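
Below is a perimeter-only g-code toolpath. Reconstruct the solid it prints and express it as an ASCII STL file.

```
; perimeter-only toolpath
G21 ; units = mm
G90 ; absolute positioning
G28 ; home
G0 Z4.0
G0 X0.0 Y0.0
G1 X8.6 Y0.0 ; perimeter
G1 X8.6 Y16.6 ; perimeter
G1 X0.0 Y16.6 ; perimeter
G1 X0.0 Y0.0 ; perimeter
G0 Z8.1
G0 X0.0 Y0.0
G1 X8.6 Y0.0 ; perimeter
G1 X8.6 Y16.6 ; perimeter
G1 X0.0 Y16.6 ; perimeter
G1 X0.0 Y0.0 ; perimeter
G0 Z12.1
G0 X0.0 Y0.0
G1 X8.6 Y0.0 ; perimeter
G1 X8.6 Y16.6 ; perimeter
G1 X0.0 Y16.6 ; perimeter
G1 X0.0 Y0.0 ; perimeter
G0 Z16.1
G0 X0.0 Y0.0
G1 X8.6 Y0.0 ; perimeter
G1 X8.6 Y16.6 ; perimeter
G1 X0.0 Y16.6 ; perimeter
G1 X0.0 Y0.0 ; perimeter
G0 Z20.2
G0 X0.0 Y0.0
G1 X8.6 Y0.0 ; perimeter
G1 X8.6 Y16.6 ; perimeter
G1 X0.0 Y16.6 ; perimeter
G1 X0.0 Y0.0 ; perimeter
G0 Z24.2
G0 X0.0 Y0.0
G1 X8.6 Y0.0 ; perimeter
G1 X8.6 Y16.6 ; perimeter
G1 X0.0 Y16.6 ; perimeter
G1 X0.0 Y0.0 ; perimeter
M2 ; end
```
solid part
  facet normal 0.0000 0.0000 -1.0000
    outer loop
      vertex 8.6 16.6 0.0
      vertex 8.6 0.0 0.0
      vertex 0.0 0.0 0.0
    endloop
  endfacet
  facet normal 0.0000 0.0000 -1.0000
    outer loop
      vertex 0.0 16.6 0.0
      vertex 8.6 16.6 0.0
      vertex 0.0 0.0 0.0
    endloop
  endfacet
  facet normal 0.0000 0.0000 1.0000
    outer loop
      vertex 0.0 0.0 24.2
      vertex 8.6 0.0 24.2
      vertex 8.6 16.6 24.2
    endloop
  endfacet
  facet normal 0.0000 0.0000 1.0000
    outer loop
      vertex 0.0 0.0 24.2
      vertex 8.6 16.6 24.2
      vertex 0.0 16.6 24.2
    endloop
  endfacet
  facet normal 0.0000 -1.0000 0.0000
    outer loop
      vertex 0.0 0.0 0.0
      vertex 8.6 0.0 0.0
      vertex 8.6 0.0 24.2
    endloop
  endfacet
  facet normal 0.0000 -1.0000 0.0000
    outer loop
      vertex 0.0 0.0 0.0
      vertex 8.6 0.0 24.2
      vertex 0.0 0.0 24.2
    endloop
  endfacet
  facet normal 0.0000 1.0000 0.0000
    outer loop
      vertex 8.6 16.6 24.2
      vertex 8.6 16.6 0.0
      vertex 0.0 16.6 0.0
    endloop
  endfacet
  facet normal 0.0000 1.0000 0.0000
    outer loop
      vertex 0.0 16.6 24.2
      vertex 8.6 16.6 24.2
      vertex 0.0 16.6 0.0
    endloop
  endfacet
  facet normal -1.0000 0.0000 0.0000
    outer loop
      vertex 0.0 16.6 24.2
      vertex 0.0 16.6 0.0
      vertex 0.0 0.0 0.0
    endloop
  endfacet
  facet normal -1.0000 0.0000 0.0000
    outer loop
      vertex 0.0 0.0 24.2
      vertex 0.0 16.6 24.2
      vertex 0.0 0.0 0.0
    endloop
  endfacet
  facet normal 1.0000 0.0000 0.0000
    outer loop
      vertex 8.6 0.0 0.0
      vertex 8.6 16.6 0.0
      vertex 8.6 16.6 24.2
    endloop
  endfacet
  facet normal 1.0000 0.0000 0.0000
    outer loop
      vertex 8.6 0.0 0.0
      vertex 8.6 16.6 24.2
      vertex 8.6 0.0 24.2
    endloop
  endfacet
endsolid part

The G0 Z moves step by Δz≈4.0 mm. Every layer's G1 loop is the same polygon, so the solid is a straight extrusion of it from z=0 to z≈24.2. Closing with flat bottom and top caps and triangulating gives 12 facets — a rectangular box, roughly 8.6 × 16.6 mm footprint and 24.2 mm tall.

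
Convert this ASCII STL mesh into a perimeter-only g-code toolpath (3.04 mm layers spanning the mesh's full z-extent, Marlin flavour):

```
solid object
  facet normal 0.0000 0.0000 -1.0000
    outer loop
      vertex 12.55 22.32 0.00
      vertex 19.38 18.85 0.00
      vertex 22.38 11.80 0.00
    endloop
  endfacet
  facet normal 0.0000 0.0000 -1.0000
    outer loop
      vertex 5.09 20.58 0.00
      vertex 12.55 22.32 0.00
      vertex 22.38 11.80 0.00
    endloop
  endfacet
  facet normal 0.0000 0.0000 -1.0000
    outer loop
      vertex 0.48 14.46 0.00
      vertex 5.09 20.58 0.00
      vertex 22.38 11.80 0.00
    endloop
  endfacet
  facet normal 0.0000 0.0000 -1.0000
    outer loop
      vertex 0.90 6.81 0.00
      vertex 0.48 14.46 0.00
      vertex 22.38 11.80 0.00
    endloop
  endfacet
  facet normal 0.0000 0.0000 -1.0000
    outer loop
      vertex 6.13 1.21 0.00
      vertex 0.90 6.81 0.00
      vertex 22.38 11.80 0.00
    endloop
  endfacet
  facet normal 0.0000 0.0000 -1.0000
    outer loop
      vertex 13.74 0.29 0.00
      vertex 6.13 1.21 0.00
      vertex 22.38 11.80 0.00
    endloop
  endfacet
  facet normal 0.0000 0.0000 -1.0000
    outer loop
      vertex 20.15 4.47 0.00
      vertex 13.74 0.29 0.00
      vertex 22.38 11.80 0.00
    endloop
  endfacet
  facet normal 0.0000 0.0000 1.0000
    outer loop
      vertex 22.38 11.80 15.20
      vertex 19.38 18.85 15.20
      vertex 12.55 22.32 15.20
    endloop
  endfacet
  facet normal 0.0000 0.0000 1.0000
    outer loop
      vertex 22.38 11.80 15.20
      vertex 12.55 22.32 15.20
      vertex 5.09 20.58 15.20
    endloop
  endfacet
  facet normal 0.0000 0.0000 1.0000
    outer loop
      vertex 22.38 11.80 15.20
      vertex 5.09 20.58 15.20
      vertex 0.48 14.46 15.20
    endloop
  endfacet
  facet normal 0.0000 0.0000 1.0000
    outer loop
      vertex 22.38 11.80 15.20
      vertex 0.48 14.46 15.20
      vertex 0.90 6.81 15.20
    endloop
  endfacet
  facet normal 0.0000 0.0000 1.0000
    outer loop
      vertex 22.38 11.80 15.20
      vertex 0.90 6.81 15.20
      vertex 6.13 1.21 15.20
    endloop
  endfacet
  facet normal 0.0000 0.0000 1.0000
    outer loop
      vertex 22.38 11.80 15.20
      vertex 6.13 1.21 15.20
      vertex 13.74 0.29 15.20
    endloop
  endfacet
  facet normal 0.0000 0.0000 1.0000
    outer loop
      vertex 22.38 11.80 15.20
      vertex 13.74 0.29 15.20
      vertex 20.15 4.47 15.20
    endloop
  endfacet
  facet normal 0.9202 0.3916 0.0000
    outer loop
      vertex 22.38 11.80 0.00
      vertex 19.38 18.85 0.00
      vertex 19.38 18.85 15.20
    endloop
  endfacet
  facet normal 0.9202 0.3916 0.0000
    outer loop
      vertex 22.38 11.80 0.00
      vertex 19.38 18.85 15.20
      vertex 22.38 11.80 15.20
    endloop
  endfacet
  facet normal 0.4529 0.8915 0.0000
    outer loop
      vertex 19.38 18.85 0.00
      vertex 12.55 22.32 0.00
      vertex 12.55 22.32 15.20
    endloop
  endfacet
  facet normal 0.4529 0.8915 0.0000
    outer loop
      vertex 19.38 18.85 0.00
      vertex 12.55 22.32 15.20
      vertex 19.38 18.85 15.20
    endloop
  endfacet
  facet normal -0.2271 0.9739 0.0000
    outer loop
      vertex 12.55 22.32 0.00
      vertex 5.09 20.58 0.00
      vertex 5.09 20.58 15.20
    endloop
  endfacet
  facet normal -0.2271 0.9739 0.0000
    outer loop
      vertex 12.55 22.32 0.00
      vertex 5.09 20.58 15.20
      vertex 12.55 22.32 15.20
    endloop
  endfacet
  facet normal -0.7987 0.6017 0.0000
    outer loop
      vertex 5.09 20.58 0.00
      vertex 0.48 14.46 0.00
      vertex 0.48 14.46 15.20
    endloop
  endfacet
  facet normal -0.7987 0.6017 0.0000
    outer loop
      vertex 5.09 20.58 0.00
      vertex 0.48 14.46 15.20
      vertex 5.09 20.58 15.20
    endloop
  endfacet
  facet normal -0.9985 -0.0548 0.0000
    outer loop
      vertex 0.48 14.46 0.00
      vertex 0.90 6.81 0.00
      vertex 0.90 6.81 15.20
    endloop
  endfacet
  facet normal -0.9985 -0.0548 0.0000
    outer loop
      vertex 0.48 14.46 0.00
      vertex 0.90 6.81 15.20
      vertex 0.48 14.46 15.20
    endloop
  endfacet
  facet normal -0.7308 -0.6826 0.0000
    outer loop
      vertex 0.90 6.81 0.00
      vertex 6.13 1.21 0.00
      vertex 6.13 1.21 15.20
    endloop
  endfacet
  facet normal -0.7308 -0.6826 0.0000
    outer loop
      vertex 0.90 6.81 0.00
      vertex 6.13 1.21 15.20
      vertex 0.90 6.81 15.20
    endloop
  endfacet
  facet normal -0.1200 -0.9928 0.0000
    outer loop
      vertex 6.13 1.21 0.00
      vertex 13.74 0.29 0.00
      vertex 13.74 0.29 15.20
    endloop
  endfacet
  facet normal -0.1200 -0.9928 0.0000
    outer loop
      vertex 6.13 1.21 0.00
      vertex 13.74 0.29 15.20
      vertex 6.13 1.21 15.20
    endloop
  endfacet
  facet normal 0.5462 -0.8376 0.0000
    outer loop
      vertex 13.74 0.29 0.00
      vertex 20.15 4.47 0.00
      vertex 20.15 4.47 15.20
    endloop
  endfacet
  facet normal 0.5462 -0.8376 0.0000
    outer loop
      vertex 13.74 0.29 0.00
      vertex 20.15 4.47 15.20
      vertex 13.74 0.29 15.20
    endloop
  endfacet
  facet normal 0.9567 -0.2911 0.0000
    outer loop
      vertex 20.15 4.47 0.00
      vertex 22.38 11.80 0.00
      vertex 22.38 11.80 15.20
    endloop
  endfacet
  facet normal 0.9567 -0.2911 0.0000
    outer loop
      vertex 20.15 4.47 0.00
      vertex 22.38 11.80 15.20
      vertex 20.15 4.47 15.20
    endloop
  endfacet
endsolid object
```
; perimeter-only toolpath
G21 ; units = mm
G90 ; absolute positioning
G28 ; home
; layer 1
G0 Z3.04
G0 X22.38 Y11.80
G1 X19.38 Y18.85
G1 X12.55 Y22.32
G1 X5.09 Y20.58
G1 X0.48 Y14.46
G1 X0.90 Y6.81
G1 X6.13 Y1.21
G1 X13.74 Y0.29
G1 X20.15 Y4.47
G1 X22.38 Y11.80
; layer 2
G0 Z6.08
G0 X22.38 Y11.80
G1 X19.38 Y18.85
G1 X12.55 Y22.32
G1 X5.09 Y20.58
G1 X0.48 Y14.46
G1 X0.90 Y6.81
G1 X6.13 Y1.21
G1 X13.74 Y0.29
G1 X20.15 Y4.47
G1 X22.38 Y11.80
; layer 3
G0 Z9.12
G0 X22.38 Y11.80
G1 X19.38 Y18.85
G1 X12.55 Y22.32
G1 X5.09 Y20.58
G1 X0.48 Y14.46
G1 X0.90 Y6.81
G1 X6.13 Y1.21
G1 X13.74 Y0.29
G1 X20.15 Y4.47
G1 X22.38 Y11.80
; layer 4
G0 Z12.16
G0 X22.38 Y11.80
G1 X19.38 Y18.85
G1 X12.55 Y22.32
G1 X5.09 Y20.58
G1 X0.48 Y14.46
G1 X0.90 Y6.81
G1 X6.13 Y1.21
G1 X13.74 Y0.29
G1 X20.15 Y4.47
G1 X22.38 Y11.80
; layer 5
G0 Z15.20
G0 X22.38 Y11.80
G1 X19.38 Y18.85
G1 X12.55 Y22.32
G1 X5.09 Y20.58
G1 X0.48 Y14.46
G1 X0.90 Y6.81
G1 X6.13 Y1.21
G1 X13.74 Y0.29
G1 X20.15 Y4.47
G1 X22.38 Y11.80
M2 ; end

The solid is a regular 9-sided prism (a cylinder approximated with 9 flat sides), circumscribed radius ≈ 11.2 mm, height ≈ 15.2 mm. Slicing at Δz = 3.04 mm — 5 equal slices spanning the solid's height, so layer i sits at z = i·h/5 — gives 5 non-empty perimeters. Each is a 9-segment closed polygon; G0 lifts to the layer z and rapids to the start vertex, then G1 traces the edges.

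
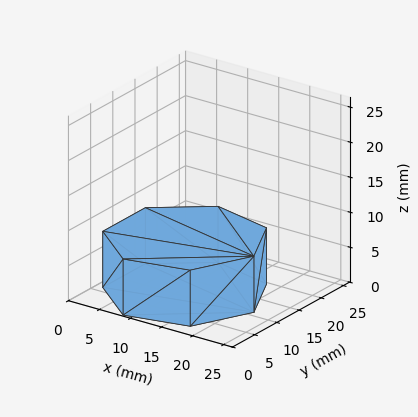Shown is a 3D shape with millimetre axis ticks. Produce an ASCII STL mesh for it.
Reading the render: the shape is a regular 7-sided prism (a cylinder approximated with 7 flat sides), circumscribed radius ≈ 11 mm, height ≈ 8 mm (dimensions read to the nearest mm from the axis ticks). For the STL, each face is triangulated and given an outward normal.

solid part
  facet normal 0.0000 0.0000 -1.0000
    outer loop
      vertex 8.6 21.7 0.0
      vertex 17.9 19.6 0.0
      vertex 22.0 11.0 0.0
    endloop
  endfacet
  facet normal 0.0000 0.0000 -1.0000
    outer loop
      vertex 1.1 15.8 0.0
      vertex 8.6 21.7 0.0
      vertex 22.0 11.0 0.0
    endloop
  endfacet
  facet normal 0.0000 0.0000 -1.0000
    outer loop
      vertex 1.1 6.2 0.0
      vertex 1.1 15.8 0.0
      vertex 22.0 11.0 0.0
    endloop
  endfacet
  facet normal 0.0000 0.0000 -1.0000
    outer loop
      vertex 8.6 0.3 0.0
      vertex 1.1 6.2 0.0
      vertex 22.0 11.0 0.0
    endloop
  endfacet
  facet normal 0.0000 0.0000 -1.0000
    outer loop
      vertex 17.9 2.4 0.0
      vertex 8.6 0.3 0.0
      vertex 22.0 11.0 0.0
    endloop
  endfacet
  facet normal 0.0000 0.0000 1.0000
    outer loop
      vertex 22.0 11.0 8.0
      vertex 17.9 19.6 8.0
      vertex 8.6 21.7 8.0
    endloop
  endfacet
  facet normal 0.0000 0.0000 1.0000
    outer loop
      vertex 22.0 11.0 8.0
      vertex 8.6 21.7 8.0
      vertex 1.1 15.8 8.0
    endloop
  endfacet
  facet normal 0.0000 0.0000 1.0000
    outer loop
      vertex 22.0 11.0 8.0
      vertex 1.1 15.8 8.0
      vertex 1.1 6.2 8.0
    endloop
  endfacet
  facet normal 0.0000 0.0000 1.0000
    outer loop
      vertex 22.0 11.0 8.0
      vertex 1.1 6.2 8.0
      vertex 8.6 0.3 8.0
    endloop
  endfacet
  facet normal 0.0000 0.0000 1.0000
    outer loop
      vertex 22.0 11.0 8.0
      vertex 8.6 0.3 8.0
      vertex 17.9 2.4 8.0
    endloop
  endfacet
  facet normal 0.9027 0.4303 0.0000
    outer loop
      vertex 22.0 11.0 0.0
      vertex 17.9 19.6 0.0
      vertex 17.9 19.6 8.0
    endloop
  endfacet
  facet normal 0.9027 0.4303 0.0000
    outer loop
      vertex 22.0 11.0 0.0
      vertex 17.9 19.6 8.0
      vertex 22.0 11.0 8.0
    endloop
  endfacet
  facet normal 0.2203 0.9754 0.0000
    outer loop
      vertex 17.9 19.6 0.0
      vertex 8.6 21.7 0.0
      vertex 8.6 21.7 8.0
    endloop
  endfacet
  facet normal 0.2203 0.9754 0.0000
    outer loop
      vertex 17.9 19.6 0.0
      vertex 8.6 21.7 8.0
      vertex 17.9 19.6 8.0
    endloop
  endfacet
  facet normal -0.6183 0.7860 0.0000
    outer loop
      vertex 8.6 21.7 0.0
      vertex 1.1 15.8 0.0
      vertex 1.1 15.8 8.0
    endloop
  endfacet
  facet normal -0.6183 0.7860 0.0000
    outer loop
      vertex 8.6 21.7 0.0
      vertex 1.1 15.8 8.0
      vertex 8.6 21.7 8.0
    endloop
  endfacet
  facet normal -1.0000 0.0000 0.0000
    outer loop
      vertex 1.1 15.8 0.0
      vertex 1.1 6.2 0.0
      vertex 1.1 6.2 8.0
    endloop
  endfacet
  facet normal -1.0000 0.0000 0.0000
    outer loop
      vertex 1.1 15.8 0.0
      vertex 1.1 6.2 8.0
      vertex 1.1 15.8 8.0
    endloop
  endfacet
  facet normal -0.6183 -0.7860 0.0000
    outer loop
      vertex 1.1 6.2 0.0
      vertex 8.6 0.3 0.0
      vertex 8.6 0.3 8.0
    endloop
  endfacet
  facet normal -0.6183 -0.7860 0.0000
    outer loop
      vertex 1.1 6.2 0.0
      vertex 8.6 0.3 8.0
      vertex 1.1 6.2 8.0
    endloop
  endfacet
  facet normal 0.2203 -0.9754 0.0000
    outer loop
      vertex 8.6 0.3 0.0
      vertex 17.9 2.4 0.0
      vertex 17.9 2.4 8.0
    endloop
  endfacet
  facet normal 0.2203 -0.9754 0.0000
    outer loop
      vertex 8.6 0.3 0.0
      vertex 17.9 2.4 8.0
      vertex 8.6 0.3 8.0
    endloop
  endfacet
  facet normal 0.9027 -0.4303 0.0000
    outer loop
      vertex 17.9 2.4 0.0
      vertex 22.0 11.0 0.0
      vertex 22.0 11.0 8.0
    endloop
  endfacet
  facet normal 0.9027 -0.4303 0.0000
    outer loop
      vertex 17.9 2.4 0.0
      vertex 22.0 11.0 8.0
      vertex 17.9 2.4 8.0
    endloop
  endfacet
endsolid part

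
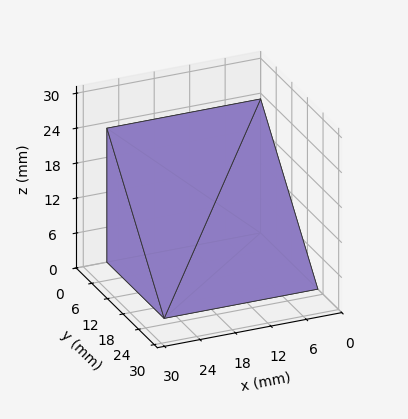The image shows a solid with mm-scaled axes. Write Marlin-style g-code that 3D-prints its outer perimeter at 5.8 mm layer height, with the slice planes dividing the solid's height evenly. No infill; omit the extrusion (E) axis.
Reading the render: the shape is a wedge (ramp): 26 × 22 mm base, rising to 23 mm along the y=0 edge and sloping linearly to z=0 at y=22 (dimensions read to the nearest mm from the axis ticks). For the g-code, the solid's height is divided into equal slices at the stated Δz and each level perimeter traced with G1 moves after a G0 lift.

; perimeter-only toolpath
G21 ; units = mm
G90 ; absolute positioning
G28 ; home
; layer 1
G0 Z5.8
G0 X0.0 Y0.0
G1 X26.0 Y0.0
G1 X26.0 Y16.5
G1 X0.0 Y16.5
G1 X0.0 Y0.0
; layer 2
G0 Z11.5
G0 X0.0 Y0.0
G1 X26.0 Y0.0
G1 X26.0 Y11.0
G1 X0.0 Y11.0
G1 X0.0 Y0.0
; layer 3
G0 Z17.2
G0 X0.0 Y0.0
G1 X26.0 Y0.0
G1 X26.0 Y5.5
G1 X0.0 Y5.5
G1 X0.0 Y0.0
M2 ; end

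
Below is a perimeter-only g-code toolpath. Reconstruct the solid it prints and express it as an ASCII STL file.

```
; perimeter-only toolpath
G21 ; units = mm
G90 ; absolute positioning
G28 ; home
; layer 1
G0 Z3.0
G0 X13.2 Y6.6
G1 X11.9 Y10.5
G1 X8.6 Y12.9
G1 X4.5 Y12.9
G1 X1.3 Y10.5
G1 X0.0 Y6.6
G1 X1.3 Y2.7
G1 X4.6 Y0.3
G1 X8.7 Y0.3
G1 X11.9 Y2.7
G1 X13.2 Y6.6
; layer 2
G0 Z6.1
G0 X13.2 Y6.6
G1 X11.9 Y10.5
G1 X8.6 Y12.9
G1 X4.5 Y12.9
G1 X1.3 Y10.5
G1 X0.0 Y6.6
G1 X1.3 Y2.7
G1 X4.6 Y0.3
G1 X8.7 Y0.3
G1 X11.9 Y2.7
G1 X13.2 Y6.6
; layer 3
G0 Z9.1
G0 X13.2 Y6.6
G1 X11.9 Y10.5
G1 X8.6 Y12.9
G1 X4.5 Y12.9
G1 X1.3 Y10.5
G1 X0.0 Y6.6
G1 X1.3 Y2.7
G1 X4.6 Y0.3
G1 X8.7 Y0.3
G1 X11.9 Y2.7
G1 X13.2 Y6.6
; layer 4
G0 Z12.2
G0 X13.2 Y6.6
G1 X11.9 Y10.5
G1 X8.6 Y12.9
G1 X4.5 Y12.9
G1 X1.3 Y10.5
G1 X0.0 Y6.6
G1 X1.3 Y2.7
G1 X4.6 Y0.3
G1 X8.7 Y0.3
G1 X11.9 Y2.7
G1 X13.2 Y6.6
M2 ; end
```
solid part
  facet normal 0.0000 0.0000 -1.0000
    outer loop
      vertex 8.6 12.9 0.0
      vertex 11.9 10.5 0.0
      vertex 13.2 6.6 0.0
    endloop
  endfacet
  facet normal 0.0000 0.0000 -1.0000
    outer loop
      vertex 4.5 12.9 0.0
      vertex 8.6 12.9 0.0
      vertex 13.2 6.6 0.0
    endloop
  endfacet
  facet normal 0.0000 0.0000 -1.0000
    outer loop
      vertex 1.3 10.5 0.0
      vertex 4.5 12.9 0.0
      vertex 13.2 6.6 0.0
    endloop
  endfacet
  facet normal 0.0000 0.0000 -1.0000
    outer loop
      vertex 0.0 6.6 0.0
      vertex 1.3 10.5 0.0
      vertex 13.2 6.6 0.0
    endloop
  endfacet
  facet normal 0.0000 0.0000 -1.0000
    outer loop
      vertex 1.3 2.7 0.0
      vertex 0.0 6.6 0.0
      vertex 13.2 6.6 0.0
    endloop
  endfacet
  facet normal 0.0000 0.0000 -1.0000
    outer loop
      vertex 4.6 0.3 0.0
      vertex 1.3 2.7 0.0
      vertex 13.2 6.6 0.0
    endloop
  endfacet
  facet normal 0.0000 0.0000 -1.0000
    outer loop
      vertex 8.7 0.3 0.0
      vertex 4.6 0.3 0.0
      vertex 13.2 6.6 0.0
    endloop
  endfacet
  facet normal 0.0000 0.0000 -1.0000
    outer loop
      vertex 11.9 2.7 0.0
      vertex 8.7 0.3 0.0
      vertex 13.2 6.6 0.0
    endloop
  endfacet
  facet normal 0.0000 0.0000 1.0000
    outer loop
      vertex 13.2 6.6 12.2
      vertex 11.9 10.5 12.2
      vertex 8.6 12.9 12.2
    endloop
  endfacet
  facet normal 0.0000 0.0000 1.0000
    outer loop
      vertex 13.2 6.6 12.2
      vertex 8.6 12.9 12.2
      vertex 4.5 12.9 12.2
    endloop
  endfacet
  facet normal 0.0000 0.0000 1.0000
    outer loop
      vertex 13.2 6.6 12.2
      vertex 4.5 12.9 12.2
      vertex 1.3 10.5 12.2
    endloop
  endfacet
  facet normal 0.0000 0.0000 1.0000
    outer loop
      vertex 13.2 6.6 12.2
      vertex 1.3 10.5 12.2
      vertex 0.0 6.6 12.2
    endloop
  endfacet
  facet normal 0.0000 0.0000 1.0000
    outer loop
      vertex 13.2 6.6 12.2
      vertex 0.0 6.6 12.2
      vertex 1.3 2.7 12.2
    endloop
  endfacet
  facet normal 0.0000 0.0000 1.0000
    outer loop
      vertex 13.2 6.6 12.2
      vertex 1.3 2.7 12.2
      vertex 4.6 0.3 12.2
    endloop
  endfacet
  facet normal 0.0000 0.0000 1.0000
    outer loop
      vertex 13.2 6.6 12.2
      vertex 4.6 0.3 12.2
      vertex 8.7 0.3 12.2
    endloop
  endfacet
  facet normal 0.0000 0.0000 1.0000
    outer loop
      vertex 13.2 6.6 12.2
      vertex 8.7 0.3 12.2
      vertex 11.9 2.7 12.2
    endloop
  endfacet
  facet normal 0.9487 0.3162 0.0000
    outer loop
      vertex 13.2 6.6 0.0
      vertex 11.9 10.5 0.0
      vertex 11.9 10.5 12.2
    endloop
  endfacet
  facet normal 0.9487 0.3162 0.0000
    outer loop
      vertex 13.2 6.6 0.0
      vertex 11.9 10.5 12.2
      vertex 13.2 6.6 12.2
    endloop
  endfacet
  facet normal 0.5882 0.8087 0.0000
    outer loop
      vertex 11.9 10.5 0.0
      vertex 8.6 12.9 0.0
      vertex 8.6 12.9 12.2
    endloop
  endfacet
  facet normal 0.5882 0.8087 0.0000
    outer loop
      vertex 11.9 10.5 0.0
      vertex 8.6 12.9 12.2
      vertex 11.9 10.5 12.2
    endloop
  endfacet
  facet normal 0.0000 1.0000 0.0000
    outer loop
      vertex 8.6 12.9 0.0
      vertex 4.5 12.9 0.0
      vertex 4.5 12.9 12.2
    endloop
  endfacet
  facet normal 0.0000 1.0000 0.0000
    outer loop
      vertex 8.6 12.9 0.0
      vertex 4.5 12.9 12.2
      vertex 8.6 12.9 12.2
    endloop
  endfacet
  facet normal -0.6000 0.8000 0.0000
    outer loop
      vertex 4.5 12.9 0.0
      vertex 1.3 10.5 0.0
      vertex 1.3 10.5 12.2
    endloop
  endfacet
  facet normal -0.6000 0.8000 0.0000
    outer loop
      vertex 4.5 12.9 0.0
      vertex 1.3 10.5 12.2
      vertex 4.5 12.9 12.2
    endloop
  endfacet
  facet normal -0.9487 0.3162 0.0000
    outer loop
      vertex 1.3 10.5 0.0
      vertex 0.0 6.6 0.0
      vertex 0.0 6.6 12.2
    endloop
  endfacet
  facet normal -0.9487 0.3162 0.0000
    outer loop
      vertex 1.3 10.5 0.0
      vertex 0.0 6.6 12.2
      vertex 1.3 10.5 12.2
    endloop
  endfacet
  facet normal -0.9487 -0.3162 0.0000
    outer loop
      vertex 0.0 6.6 0.0
      vertex 1.3 2.7 0.0
      vertex 1.3 2.7 12.2
    endloop
  endfacet
  facet normal -0.9487 -0.3162 0.0000
    outer loop
      vertex 0.0 6.6 0.0
      vertex 1.3 2.7 12.2
      vertex 0.0 6.6 12.2
    endloop
  endfacet
  facet normal -0.5882 -0.8087 0.0000
    outer loop
      vertex 1.3 2.7 0.0
      vertex 4.6 0.3 0.0
      vertex 4.6 0.3 12.2
    endloop
  endfacet
  facet normal -0.5882 -0.8087 0.0000
    outer loop
      vertex 1.3 2.7 0.0
      vertex 4.6 0.3 12.2
      vertex 1.3 2.7 12.2
    endloop
  endfacet
  facet normal 0.0000 -1.0000 0.0000
    outer loop
      vertex 4.6 0.3 0.0
      vertex 8.7 0.3 0.0
      vertex 8.7 0.3 12.2
    endloop
  endfacet
  facet normal 0.0000 -1.0000 0.0000
    outer loop
      vertex 4.6 0.3 0.0
      vertex 8.7 0.3 12.2
      vertex 4.6 0.3 12.2
    endloop
  endfacet
  facet normal 0.6000 -0.8000 0.0000
    outer loop
      vertex 8.7 0.3 0.0
      vertex 11.9 2.7 0.0
      vertex 11.9 2.7 12.2
    endloop
  endfacet
  facet normal 0.6000 -0.8000 0.0000
    outer loop
      vertex 8.7 0.3 0.0
      vertex 11.9 2.7 12.2
      vertex 8.7 0.3 12.2
    endloop
  endfacet
  facet normal 0.9487 -0.3162 0.0000
    outer loop
      vertex 11.9 2.7 0.0
      vertex 13.2 6.6 0.0
      vertex 13.2 6.6 12.2
    endloop
  endfacet
  facet normal 0.9487 -0.3162 0.0000
    outer loop
      vertex 11.9 2.7 0.0
      vertex 13.2 6.6 12.2
      vertex 11.9 2.7 12.2
    endloop
  endfacet
endsolid part

The G0 Z moves step by Δz≈3.0 mm. Every layer's G1 loop is the same polygon, so the solid is a straight extrusion of it from z=0 to z≈12.2. Closing with flat bottom and top caps and triangulating gives 36 facets — a regular 10-sided prism (a cylinder approximated with 10 flat sides), circumscribed radius ≈ 6.6 mm, height ≈ 12.2 mm.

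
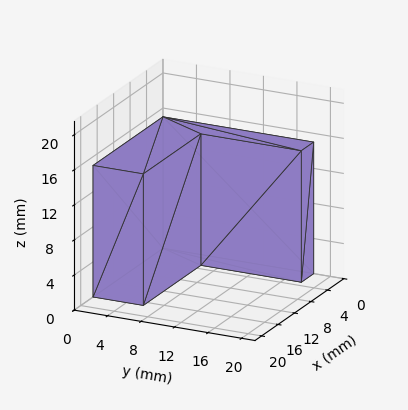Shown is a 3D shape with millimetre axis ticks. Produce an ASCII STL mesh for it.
Reading the render: the shape is an L-shaped prism: outer 17 × 18 mm, arm thicknesses ≈ 6 mm (horizontal) and 3 mm (vertical), extruded 15 mm in z (dimensions read to the nearest mm from the axis ticks). For the STL, each face is triangulated and given an outward normal.

solid part
  facet normal 0.0000 0.0000 -1.0000
    outer loop
      vertex 17.0 6.0 0.0
      vertex 17.0 0.0 0.0
      vertex 0.0 0.0 0.0
    endloop
  endfacet
  facet normal 0.0000 0.0000 -1.0000
    outer loop
      vertex 3.0 6.0 0.0
      vertex 17.0 6.0 0.0
      vertex 0.0 0.0 0.0
    endloop
  endfacet
  facet normal 0.0000 0.0000 -1.0000
    outer loop
      vertex 3.0 18.0 0.0
      vertex 3.0 6.0 0.0
      vertex 0.0 0.0 0.0
    endloop
  endfacet
  facet normal 0.0000 0.0000 -1.0000
    outer loop
      vertex 0.0 18.0 0.0
      vertex 3.0 18.0 0.0
      vertex 0.0 0.0 0.0
    endloop
  endfacet
  facet normal 0.0000 0.0000 1.0000
    outer loop
      vertex 0.0 0.0 15.0
      vertex 17.0 0.0 15.0
      vertex 17.0 6.0 15.0
    endloop
  endfacet
  facet normal 0.0000 0.0000 1.0000
    outer loop
      vertex 0.0 0.0 15.0
      vertex 17.0 6.0 15.0
      vertex 3.0 6.0 15.0
    endloop
  endfacet
  facet normal 0.0000 0.0000 1.0000
    outer loop
      vertex 0.0 0.0 15.0
      vertex 3.0 6.0 15.0
      vertex 3.0 18.0 15.0
    endloop
  endfacet
  facet normal 0.0000 0.0000 1.0000
    outer loop
      vertex 0.0 0.0 15.0
      vertex 3.0 18.0 15.0
      vertex 0.0 18.0 15.0
    endloop
  endfacet
  facet normal 0.0000 -1.0000 0.0000
    outer loop
      vertex 0.0 0.0 0.0
      vertex 17.0 0.0 0.0
      vertex 17.0 0.0 15.0
    endloop
  endfacet
  facet normal 0.0000 -1.0000 0.0000
    outer loop
      vertex 0.0 0.0 0.0
      vertex 17.0 0.0 15.0
      vertex 0.0 0.0 15.0
    endloop
  endfacet
  facet normal 1.0000 0.0000 0.0000
    outer loop
      vertex 17.0 0.0 0.0
      vertex 17.0 6.0 0.0
      vertex 17.0 6.0 15.0
    endloop
  endfacet
  facet normal 1.0000 0.0000 0.0000
    outer loop
      vertex 17.0 0.0 0.0
      vertex 17.0 6.0 15.0
      vertex 17.0 0.0 15.0
    endloop
  endfacet
  facet normal 0.0000 1.0000 0.0000
    outer loop
      vertex 17.0 6.0 0.0
      vertex 3.0 6.0 0.0
      vertex 3.0 6.0 15.0
    endloop
  endfacet
  facet normal 0.0000 1.0000 0.0000
    outer loop
      vertex 17.0 6.0 0.0
      vertex 3.0 6.0 15.0
      vertex 17.0 6.0 15.0
    endloop
  endfacet
  facet normal 1.0000 0.0000 0.0000
    outer loop
      vertex 3.0 6.0 0.0
      vertex 3.0 18.0 0.0
      vertex 3.0 18.0 15.0
    endloop
  endfacet
  facet normal 1.0000 0.0000 0.0000
    outer loop
      vertex 3.0 6.0 0.0
      vertex 3.0 18.0 15.0
      vertex 3.0 6.0 15.0
    endloop
  endfacet
  facet normal 0.0000 1.0000 0.0000
    outer loop
      vertex 3.0 18.0 0.0
      vertex 0.0 18.0 0.0
      vertex 0.0 18.0 15.0
    endloop
  endfacet
  facet normal 0.0000 1.0000 0.0000
    outer loop
      vertex 3.0 18.0 0.0
      vertex 0.0 18.0 15.0
      vertex 3.0 18.0 15.0
    endloop
  endfacet
  facet normal -1.0000 0.0000 0.0000
    outer loop
      vertex 0.0 18.0 0.0
      vertex 0.0 0.0 0.0
      vertex 0.0 0.0 15.0
    endloop
  endfacet
  facet normal -1.0000 0.0000 0.0000
    outer loop
      vertex 0.0 18.0 0.0
      vertex 0.0 0.0 15.0
      vertex 0.0 18.0 15.0
    endloop
  endfacet
endsolid part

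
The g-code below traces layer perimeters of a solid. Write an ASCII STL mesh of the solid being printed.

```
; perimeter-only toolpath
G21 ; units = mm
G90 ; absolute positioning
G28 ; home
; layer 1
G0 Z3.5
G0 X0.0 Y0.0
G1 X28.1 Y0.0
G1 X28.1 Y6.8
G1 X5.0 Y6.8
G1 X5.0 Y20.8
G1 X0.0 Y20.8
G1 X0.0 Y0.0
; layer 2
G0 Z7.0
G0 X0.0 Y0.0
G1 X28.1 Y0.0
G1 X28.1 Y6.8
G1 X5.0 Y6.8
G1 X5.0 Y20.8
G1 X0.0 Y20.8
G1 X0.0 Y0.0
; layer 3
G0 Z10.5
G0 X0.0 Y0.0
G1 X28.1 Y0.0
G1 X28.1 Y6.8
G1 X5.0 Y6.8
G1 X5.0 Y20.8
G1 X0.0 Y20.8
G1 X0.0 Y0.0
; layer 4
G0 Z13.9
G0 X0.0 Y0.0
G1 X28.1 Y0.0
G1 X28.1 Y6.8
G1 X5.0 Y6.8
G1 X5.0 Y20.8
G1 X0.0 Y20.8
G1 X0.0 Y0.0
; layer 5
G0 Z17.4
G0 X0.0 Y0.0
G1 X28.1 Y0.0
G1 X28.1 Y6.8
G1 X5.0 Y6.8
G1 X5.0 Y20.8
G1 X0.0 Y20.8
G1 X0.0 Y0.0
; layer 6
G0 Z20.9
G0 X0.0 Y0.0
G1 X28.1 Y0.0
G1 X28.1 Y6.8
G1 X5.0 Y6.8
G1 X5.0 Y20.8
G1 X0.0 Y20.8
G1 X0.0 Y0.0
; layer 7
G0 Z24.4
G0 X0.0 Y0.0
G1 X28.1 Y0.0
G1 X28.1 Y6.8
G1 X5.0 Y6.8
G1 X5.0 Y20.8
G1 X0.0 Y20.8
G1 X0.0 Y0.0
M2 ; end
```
solid part
  facet normal 0.0000 0.0000 -1.0000
    outer loop
      vertex 28.1 6.8 0.0
      vertex 28.1 0.0 0.0
      vertex 0.0 0.0 0.0
    endloop
  endfacet
  facet normal 0.0000 0.0000 -1.0000
    outer loop
      vertex 5.0 6.8 0.0
      vertex 28.1 6.8 0.0
      vertex 0.0 0.0 0.0
    endloop
  endfacet
  facet normal 0.0000 0.0000 -1.0000
    outer loop
      vertex 5.0 20.8 0.0
      vertex 5.0 6.8 0.0
      vertex 0.0 0.0 0.0
    endloop
  endfacet
  facet normal 0.0000 0.0000 -1.0000
    outer loop
      vertex 0.0 20.8 0.0
      vertex 5.0 20.8 0.0
      vertex 0.0 0.0 0.0
    endloop
  endfacet
  facet normal 0.0000 0.0000 1.0000
    outer loop
      vertex 0.0 0.0 24.4
      vertex 28.1 0.0 24.4
      vertex 28.1 6.8 24.4
    endloop
  endfacet
  facet normal 0.0000 0.0000 1.0000
    outer loop
      vertex 0.0 0.0 24.4
      vertex 28.1 6.8 24.4
      vertex 5.0 6.8 24.4
    endloop
  endfacet
  facet normal 0.0000 0.0000 1.0000
    outer loop
      vertex 0.0 0.0 24.4
      vertex 5.0 6.8 24.4
      vertex 5.0 20.8 24.4
    endloop
  endfacet
  facet normal 0.0000 0.0000 1.0000
    outer loop
      vertex 0.0 0.0 24.4
      vertex 5.0 20.8 24.4
      vertex 0.0 20.8 24.4
    endloop
  endfacet
  facet normal 0.0000 -1.0000 0.0000
    outer loop
      vertex 0.0 0.0 0.0
      vertex 28.1 0.0 0.0
      vertex 28.1 0.0 24.4
    endloop
  endfacet
  facet normal 0.0000 -1.0000 0.0000
    outer loop
      vertex 0.0 0.0 0.0
      vertex 28.1 0.0 24.4
      vertex 0.0 0.0 24.4
    endloop
  endfacet
  facet normal 1.0000 0.0000 0.0000
    outer loop
      vertex 28.1 0.0 0.0
      vertex 28.1 6.8 0.0
      vertex 28.1 6.8 24.4
    endloop
  endfacet
  facet normal 1.0000 0.0000 0.0000
    outer loop
      vertex 28.1 0.0 0.0
      vertex 28.1 6.8 24.4
      vertex 28.1 0.0 24.4
    endloop
  endfacet
  facet normal 0.0000 1.0000 0.0000
    outer loop
      vertex 28.1 6.8 0.0
      vertex 5.0 6.8 0.0
      vertex 5.0 6.8 24.4
    endloop
  endfacet
  facet normal 0.0000 1.0000 0.0000
    outer loop
      vertex 28.1 6.8 0.0
      vertex 5.0 6.8 24.4
      vertex 28.1 6.8 24.4
    endloop
  endfacet
  facet normal 1.0000 0.0000 0.0000
    outer loop
      vertex 5.0 6.8 0.0
      vertex 5.0 20.8 0.0
      vertex 5.0 20.8 24.4
    endloop
  endfacet
  facet normal 1.0000 0.0000 0.0000
    outer loop
      vertex 5.0 6.8 0.0
      vertex 5.0 20.8 24.4
      vertex 5.0 6.8 24.4
    endloop
  endfacet
  facet normal 0.0000 1.0000 0.0000
    outer loop
      vertex 5.0 20.8 0.0
      vertex 0.0 20.8 0.0
      vertex 0.0 20.8 24.4
    endloop
  endfacet
  facet normal 0.0000 1.0000 0.0000
    outer loop
      vertex 5.0 20.8 0.0
      vertex 0.0 20.8 24.4
      vertex 5.0 20.8 24.4
    endloop
  endfacet
  facet normal -1.0000 0.0000 0.0000
    outer loop
      vertex 0.0 20.8 0.0
      vertex 0.0 0.0 0.0
      vertex 0.0 0.0 24.4
    endloop
  endfacet
  facet normal -1.0000 0.0000 0.0000
    outer loop
      vertex 0.0 20.8 0.0
      vertex 0.0 0.0 24.4
      vertex 0.0 20.8 24.4
    endloop
  endfacet
endsolid part

The G0 Z moves step by Δz≈3.5 mm. Every layer's G1 loop is the same polygon, so the solid is a straight extrusion of it from z=0 to z≈24.4. Closing with flat bottom and top caps and triangulating gives 20 facets — an L-shaped prism: outer 28.1 × 20.8 mm, arm thicknesses ≈ 6.8 mm (horizontal) and 5 mm (vertical), extruded 24.4 mm in z.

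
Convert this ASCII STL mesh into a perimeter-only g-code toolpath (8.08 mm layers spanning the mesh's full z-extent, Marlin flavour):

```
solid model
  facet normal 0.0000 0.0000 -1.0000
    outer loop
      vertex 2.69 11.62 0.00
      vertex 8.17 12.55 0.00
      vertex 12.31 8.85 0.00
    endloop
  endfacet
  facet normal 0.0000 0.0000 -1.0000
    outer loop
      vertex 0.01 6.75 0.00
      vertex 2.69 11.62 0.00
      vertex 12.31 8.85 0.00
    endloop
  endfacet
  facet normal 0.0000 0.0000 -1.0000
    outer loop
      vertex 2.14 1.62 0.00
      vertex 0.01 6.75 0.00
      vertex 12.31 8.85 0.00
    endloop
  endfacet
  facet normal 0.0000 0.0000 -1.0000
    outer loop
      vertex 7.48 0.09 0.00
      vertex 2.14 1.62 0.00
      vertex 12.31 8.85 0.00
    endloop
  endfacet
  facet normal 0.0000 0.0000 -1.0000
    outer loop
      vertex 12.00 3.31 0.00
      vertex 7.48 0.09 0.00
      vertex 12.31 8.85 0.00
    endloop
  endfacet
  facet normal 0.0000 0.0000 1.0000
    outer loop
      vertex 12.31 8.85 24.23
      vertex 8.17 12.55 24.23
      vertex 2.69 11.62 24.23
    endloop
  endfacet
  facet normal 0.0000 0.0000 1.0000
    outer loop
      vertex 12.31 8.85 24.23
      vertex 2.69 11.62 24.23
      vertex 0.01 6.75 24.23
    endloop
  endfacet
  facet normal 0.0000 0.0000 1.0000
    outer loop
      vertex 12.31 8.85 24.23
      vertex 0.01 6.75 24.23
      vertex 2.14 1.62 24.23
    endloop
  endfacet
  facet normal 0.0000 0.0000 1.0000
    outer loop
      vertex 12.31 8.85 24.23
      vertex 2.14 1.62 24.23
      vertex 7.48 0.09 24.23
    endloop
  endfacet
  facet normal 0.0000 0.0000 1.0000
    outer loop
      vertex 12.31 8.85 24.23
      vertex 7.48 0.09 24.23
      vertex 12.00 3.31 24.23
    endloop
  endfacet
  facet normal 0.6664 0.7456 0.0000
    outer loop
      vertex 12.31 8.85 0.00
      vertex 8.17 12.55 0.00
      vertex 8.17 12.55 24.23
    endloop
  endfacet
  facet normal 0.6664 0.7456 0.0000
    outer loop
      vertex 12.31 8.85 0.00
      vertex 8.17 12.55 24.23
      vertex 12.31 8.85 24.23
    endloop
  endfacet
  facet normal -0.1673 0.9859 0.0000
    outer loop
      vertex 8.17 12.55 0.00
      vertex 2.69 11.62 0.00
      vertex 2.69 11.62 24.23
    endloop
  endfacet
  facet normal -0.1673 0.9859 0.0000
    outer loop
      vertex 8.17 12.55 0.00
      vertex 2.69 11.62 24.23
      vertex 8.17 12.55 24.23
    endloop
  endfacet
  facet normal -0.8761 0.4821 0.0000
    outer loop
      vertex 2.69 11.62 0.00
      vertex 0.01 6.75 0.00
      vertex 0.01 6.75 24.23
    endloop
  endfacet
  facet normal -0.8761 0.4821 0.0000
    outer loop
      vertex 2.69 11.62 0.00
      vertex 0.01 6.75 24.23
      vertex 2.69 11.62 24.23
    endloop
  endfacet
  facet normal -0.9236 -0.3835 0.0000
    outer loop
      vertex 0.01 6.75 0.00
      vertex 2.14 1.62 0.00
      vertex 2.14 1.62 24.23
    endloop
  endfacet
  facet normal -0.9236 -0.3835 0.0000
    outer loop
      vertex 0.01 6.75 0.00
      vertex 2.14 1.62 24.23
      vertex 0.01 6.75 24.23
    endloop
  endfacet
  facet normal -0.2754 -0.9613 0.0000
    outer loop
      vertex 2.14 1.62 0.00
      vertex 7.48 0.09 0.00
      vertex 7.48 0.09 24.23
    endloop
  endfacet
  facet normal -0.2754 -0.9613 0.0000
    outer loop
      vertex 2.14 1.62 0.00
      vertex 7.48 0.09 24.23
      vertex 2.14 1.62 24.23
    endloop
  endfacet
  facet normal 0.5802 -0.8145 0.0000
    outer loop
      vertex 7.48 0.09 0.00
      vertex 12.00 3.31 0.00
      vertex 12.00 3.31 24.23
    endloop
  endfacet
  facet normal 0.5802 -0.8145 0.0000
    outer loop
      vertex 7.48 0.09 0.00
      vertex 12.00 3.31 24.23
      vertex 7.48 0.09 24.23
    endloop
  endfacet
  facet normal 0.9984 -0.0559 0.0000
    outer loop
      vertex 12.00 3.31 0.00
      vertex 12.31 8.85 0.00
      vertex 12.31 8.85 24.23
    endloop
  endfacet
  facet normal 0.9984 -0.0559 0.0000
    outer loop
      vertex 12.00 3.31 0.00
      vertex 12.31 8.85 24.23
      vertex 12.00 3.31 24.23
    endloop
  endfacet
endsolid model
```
; perimeter-only toolpath
G21 ; units = mm
G90 ; absolute positioning
G28 ; home
; layer 1
G0 Z8.08
G0 X12.31 Y8.85
G1 X8.17 Y12.55
G1 X2.69 Y11.62
G1 X0.01 Y6.75
G1 X2.14 Y1.62
G1 X7.48 Y0.09
G1 X12.00 Y3.31
G1 X12.31 Y8.85
; layer 2
G0 Z16.15
G0 X12.31 Y8.85
G1 X8.17 Y12.55
G1 X2.69 Y11.62
G1 X0.01 Y6.75
G1 X2.14 Y1.62
G1 X7.48 Y0.09
G1 X12.00 Y3.31
G1 X12.31 Y8.85
; layer 3
G0 Z24.23
G0 X12.31 Y8.85
G1 X8.17 Y12.55
G1 X2.69 Y11.62
G1 X0.01 Y6.75
G1 X2.14 Y1.62
G1 X7.48 Y0.09
G1 X12.00 Y3.31
G1 X12.31 Y8.85
M2 ; end

The solid is a regular 7-sided prism (a cylinder approximated with 7 flat sides), circumscribed radius ≈ 6.4 mm, height ≈ 24.2 mm. Slicing at Δz = 8.08 mm — 3 equal slices spanning the solid's height, so layer i sits at z = i·h/3 — gives 3 non-empty perimeters. Each is a 7-segment closed polygon; G0 lifts to the layer z and rapids to the start vertex, then G1 traces the edges.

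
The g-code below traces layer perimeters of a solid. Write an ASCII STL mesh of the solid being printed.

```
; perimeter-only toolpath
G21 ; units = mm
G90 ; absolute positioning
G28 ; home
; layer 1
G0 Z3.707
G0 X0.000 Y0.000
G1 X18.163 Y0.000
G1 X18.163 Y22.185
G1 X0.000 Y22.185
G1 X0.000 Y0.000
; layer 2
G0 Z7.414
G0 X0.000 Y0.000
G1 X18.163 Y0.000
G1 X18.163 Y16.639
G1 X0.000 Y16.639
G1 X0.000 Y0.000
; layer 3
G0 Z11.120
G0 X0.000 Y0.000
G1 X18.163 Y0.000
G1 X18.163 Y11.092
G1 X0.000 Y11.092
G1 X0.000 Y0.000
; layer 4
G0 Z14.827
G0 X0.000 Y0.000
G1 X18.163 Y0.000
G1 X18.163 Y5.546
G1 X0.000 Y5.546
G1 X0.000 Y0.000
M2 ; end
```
solid part
  facet normal 0.0000 0.0000 -1.0000
    outer loop
      vertex 18.163 27.731 0.000
      vertex 18.163 0.000 0.000
      vertex 0.000 0.000 0.000
    endloop
  endfacet
  facet normal 0.0000 0.0000 -1.0000
    outer loop
      vertex 0.000 27.731 0.000
      vertex 18.163 27.731 0.000
      vertex 0.000 0.000 0.000
    endloop
  endfacet
  facet normal 0.0000 -1.0000 0.0000
    outer loop
      vertex 0.000 0.000 0.000
      vertex 18.163 0.000 0.000
      vertex 18.163 0.000 18.534
    endloop
  endfacet
  facet normal 0.0000 -1.0000 0.0000
    outer loop
      vertex 0.000 0.000 0.000
      vertex 18.163 0.000 18.534
      vertex 0.000 0.000 18.534
    endloop
  endfacet
  facet normal 0.0000 0.5557 0.8314
    outer loop
      vertex 0.000 0.000 18.534
      vertex 18.163 0.000 18.534
      vertex 18.163 27.731 0.000
    endloop
  endfacet
  facet normal 0.0000 0.5557 0.8314
    outer loop
      vertex 0.000 0.000 18.534
      vertex 18.163 27.731 0.000
      vertex 0.000 27.731 0.000
    endloop
  endfacet
  facet normal -1.0000 0.0000 0.0000
    outer loop
      vertex 0.000 0.000 18.534
      vertex 0.000 27.731 0.000
      vertex 0.000 0.000 0.000
    endloop
  endfacet
  facet normal 1.0000 0.0000 0.0000
    outer loop
      vertex 18.163 0.000 0.000
      vertex 18.163 27.731 0.000
      vertex 18.163 0.000 18.534
    endloop
  endfacet
endsolid part

The G0 Z moves step by Δz≈3.707 mm. The G1 loops shrink linearly with z, so the solid tapers from its base footprint up to z≈18.5. Closing with a flat bottom cap and the tapered top and triangulating gives 8 facets — a wedge (ramp): 18.2 × 27.7 mm base, rising to 18.5 mm along the y=0 edge and sloping linearly to z=0 at y=27.7.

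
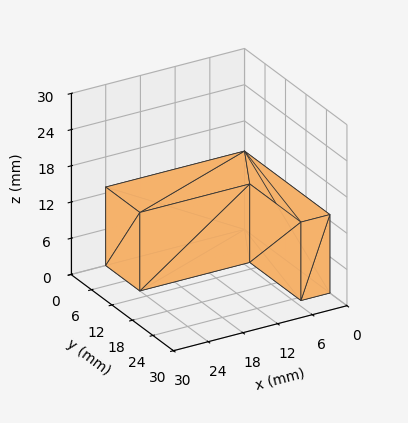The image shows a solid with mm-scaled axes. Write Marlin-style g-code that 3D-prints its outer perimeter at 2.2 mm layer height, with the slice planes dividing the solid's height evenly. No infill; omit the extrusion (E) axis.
Reading the render: the shape is an L-shaped prism: outer 24 × 25 mm, arm thicknesses ≈ 10 mm (horizontal) and 5 mm (vertical), extruded 13 mm in z (dimensions read to the nearest mm from the axis ticks). For the g-code, the solid's height is divided into equal slices at the stated Δz and each level perimeter traced with G1 moves after a G0 lift.

; perimeter-only toolpath
G21 ; units = mm
G90 ; absolute positioning
G28 ; home
; layer 1
G0 Z2.2
G0 X0.0 Y0.0
G1 X24.0 Y0.0
G1 X24.0 Y10.0
G1 X5.0 Y10.0
G1 X5.0 Y25.0
G1 X0.0 Y25.0
G1 X0.0 Y0.0
; layer 2
G0 Z4.3
G0 X0.0 Y0.0
G1 X24.0 Y0.0
G1 X24.0 Y10.0
G1 X5.0 Y10.0
G1 X5.0 Y25.0
G1 X0.0 Y25.0
G1 X0.0 Y0.0
; layer 3
G0 Z6.5
G0 X0.0 Y0.0
G1 X24.0 Y0.0
G1 X24.0 Y10.0
G1 X5.0 Y10.0
G1 X5.0 Y25.0
G1 X0.0 Y25.0
G1 X0.0 Y0.0
; layer 4
G0 Z8.7
G0 X0.0 Y0.0
G1 X24.0 Y0.0
G1 X24.0 Y10.0
G1 X5.0 Y10.0
G1 X5.0 Y25.0
G1 X0.0 Y25.0
G1 X0.0 Y0.0
; layer 5
G0 Z10.8
G0 X0.0 Y0.0
G1 X24.0 Y0.0
G1 X24.0 Y10.0
G1 X5.0 Y10.0
G1 X5.0 Y25.0
G1 X0.0 Y25.0
G1 X0.0 Y0.0
; layer 6
G0 Z13.0
G0 X0.0 Y0.0
G1 X24.0 Y0.0
G1 X24.0 Y10.0
G1 X5.0 Y10.0
G1 X5.0 Y25.0
G1 X0.0 Y25.0
G1 X0.0 Y0.0
M2 ; end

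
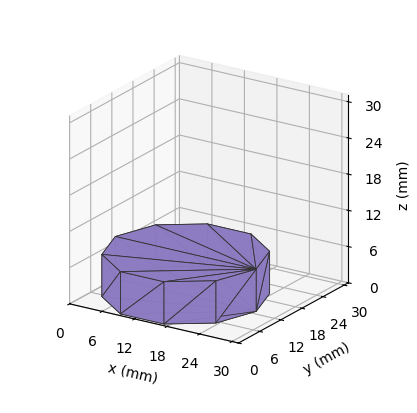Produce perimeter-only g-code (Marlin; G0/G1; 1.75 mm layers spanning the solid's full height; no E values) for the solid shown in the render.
Reading the render: the shape is a regular 10-sided prism (a cylinder approximated with 10 flat sides), circumscribed radius ≈ 13 mm, height ≈ 7 mm (dimensions read to the nearest mm from the axis ticks). For the g-code, the solid's height is divided into equal slices at the stated Δz and each level perimeter traced with G1 moves after a G0 lift.

; perimeter-only toolpath
G21 ; units = mm
G90 ; absolute positioning
G28 ; home
; layer 1
G0 Z1.75
G0 X26.00 Y13.00
G1 X23.52 Y20.64
G1 X17.02 Y25.36
G1 X8.98 Y25.36
G1 X2.48 Y20.64
G1 X0.00 Y13.00
G1 X2.48 Y5.36
G1 X8.98 Y0.64
G1 X17.02 Y0.64
G1 X23.52 Y5.36
G1 X26.00 Y13.00
; layer 2
G0 Z3.50
G0 X26.00 Y13.00
G1 X23.52 Y20.64
G1 X17.02 Y25.36
G1 X8.98 Y25.36
G1 X2.48 Y20.64
G1 X0.00 Y13.00
G1 X2.48 Y5.36
G1 X8.98 Y0.64
G1 X17.02 Y0.64
G1 X23.52 Y5.36
G1 X26.00 Y13.00
; layer 3
G0 Z5.25
G0 X26.00 Y13.00
G1 X23.52 Y20.64
G1 X17.02 Y25.36
G1 X8.98 Y25.36
G1 X2.48 Y20.64
G1 X0.00 Y13.00
G1 X2.48 Y5.36
G1 X8.98 Y0.64
G1 X17.02 Y0.64
G1 X23.52 Y5.36
G1 X26.00 Y13.00
; layer 4
G0 Z7.00
G0 X26.00 Y13.00
G1 X23.52 Y20.64
G1 X17.02 Y25.36
G1 X8.98 Y25.36
G1 X2.48 Y20.64
G1 X0.00 Y13.00
G1 X2.48 Y5.36
G1 X8.98 Y0.64
G1 X17.02 Y0.64
G1 X23.52 Y5.36
G1 X26.00 Y13.00
M2 ; end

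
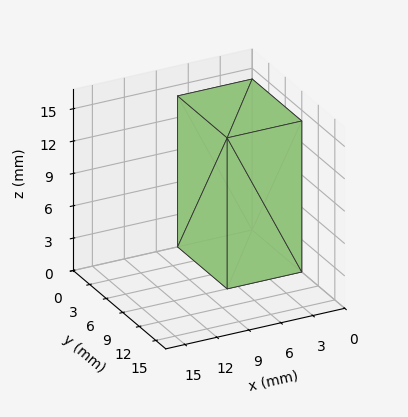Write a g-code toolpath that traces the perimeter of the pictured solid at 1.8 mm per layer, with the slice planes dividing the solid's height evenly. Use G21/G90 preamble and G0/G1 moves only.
Reading the render: the shape is a rectangular box, roughly 7 × 9 mm footprint and 14 mm tall (dimensions read to the nearest mm from the axis ticks). For the g-code, the solid's height is divided into equal slices at the stated Δz and each level perimeter traced with G1 moves after a G0 lift.

; perimeter-only toolpath
G21 ; units = mm
G90 ; absolute positioning
G28 ; home
; layer 1
G0 Z1.8
G0 X0.0 Y0.0
G1 X7.0 Y0.0
G1 X7.0 Y9.0
G1 X0.0 Y9.0
G1 X0.0 Y0.0
; layer 2
G0 Z3.5
G0 X0.0 Y0.0
G1 X7.0 Y0.0
G1 X7.0 Y9.0
G1 X0.0 Y9.0
G1 X0.0 Y0.0
; layer 3
G0 Z5.2
G0 X0.0 Y0.0
G1 X7.0 Y0.0
G1 X7.0 Y9.0
G1 X0.0 Y9.0
G1 X0.0 Y0.0
; layer 4
G0 Z7.0
G0 X0.0 Y0.0
G1 X7.0 Y0.0
G1 X7.0 Y9.0
G1 X0.0 Y9.0
G1 X0.0 Y0.0
; layer 5
G0 Z8.8
G0 X0.0 Y0.0
G1 X7.0 Y0.0
G1 X7.0 Y9.0
G1 X0.0 Y9.0
G1 X0.0 Y0.0
; layer 6
G0 Z10.5
G0 X0.0 Y0.0
G1 X7.0 Y0.0
G1 X7.0 Y9.0
G1 X0.0 Y9.0
G1 X0.0 Y0.0
; layer 7
G0 Z12.2
G0 X0.0 Y0.0
G1 X7.0 Y0.0
G1 X7.0 Y9.0
G1 X0.0 Y9.0
G1 X0.0 Y0.0
; layer 8
G0 Z14.0
G0 X0.0 Y0.0
G1 X7.0 Y0.0
G1 X7.0 Y9.0
G1 X0.0 Y9.0
G1 X0.0 Y0.0
M2 ; end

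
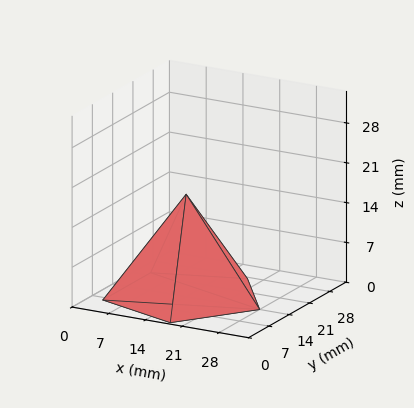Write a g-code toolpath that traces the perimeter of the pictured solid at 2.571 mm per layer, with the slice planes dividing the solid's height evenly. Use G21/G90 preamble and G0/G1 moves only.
Reading the render: the shape is a regular 5-sided pyramid, base circumscribed radius ≈ 14 mm, apex at z ≈ 18 mm (dimensions read to the nearest mm from the axis ticks). For the g-code, the solid's height is divided into equal slices at the stated Δz and each level perimeter traced with G1 moves after a G0 lift.

; perimeter-only toolpath
G21 ; units = mm
G90 ; absolute positioning
G28 ; home
; layer 1
G0 Z2.571
G0 X26.000 Y14.000
G1 X17.708 Y25.413
G1 X4.292 Y21.053
G1 X4.292 Y6.947
G1 X17.708 Y2.587
G1 X26.000 Y14.000
; layer 2
G0 Z5.143
G0 X24.000 Y14.000
G1 X17.090 Y23.511
G1 X5.910 Y19.878
G1 X5.910 Y8.122
G1 X17.090 Y4.489
G1 X24.000 Y14.000
; layer 3
G0 Z7.714
G0 X22.000 Y14.000
G1 X16.472 Y21.609
G1 X7.528 Y18.702
G1 X7.528 Y9.298
G1 X16.472 Y6.391
G1 X22.000 Y14.000
; layer 4
G0 Z10.286
G0 X20.000 Y14.000
G1 X15.854 Y19.706
G1 X9.146 Y17.527
G1 X9.146 Y10.473
G1 X15.854 Y8.294
G1 X20.000 Y14.000
; layer 5
G0 Z12.857
G0 X18.000 Y14.000
G1 X15.236 Y17.804
G1 X10.764 Y16.351
G1 X10.764 Y11.649
G1 X15.236 Y10.196
G1 X18.000 Y14.000
; layer 6
G0 Z15.429
G0 X16.000 Y14.000
G1 X14.618 Y15.902
G1 X12.382 Y15.176
G1 X12.382 Y12.824
G1 X14.618 Y12.098
G1 X16.000 Y14.000
M2 ; end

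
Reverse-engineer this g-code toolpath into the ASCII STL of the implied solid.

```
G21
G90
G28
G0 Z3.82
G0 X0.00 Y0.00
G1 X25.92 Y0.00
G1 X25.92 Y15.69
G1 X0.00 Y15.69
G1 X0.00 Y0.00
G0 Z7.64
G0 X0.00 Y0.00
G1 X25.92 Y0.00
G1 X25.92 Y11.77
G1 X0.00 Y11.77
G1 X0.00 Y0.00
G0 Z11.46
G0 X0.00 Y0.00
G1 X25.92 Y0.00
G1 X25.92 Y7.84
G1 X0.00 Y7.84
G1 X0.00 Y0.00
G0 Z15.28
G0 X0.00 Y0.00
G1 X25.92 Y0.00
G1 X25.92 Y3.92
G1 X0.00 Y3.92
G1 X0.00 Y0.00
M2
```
solid part
  facet normal 0.0000 0.0000 -1.0000
    outer loop
      vertex 25.92 19.61 0.00
      vertex 25.92 0.00 0.00
      vertex 0.00 0.00 0.00
    endloop
  endfacet
  facet normal 0.0000 0.0000 -1.0000
    outer loop
      vertex 0.00 19.61 0.00
      vertex 25.92 19.61 0.00
      vertex 0.00 0.00 0.00
    endloop
  endfacet
  facet normal 0.0000 -1.0000 0.0000
    outer loop
      vertex 0.00 0.00 0.00
      vertex 25.92 0.00 0.00
      vertex 25.92 0.00 19.10
    endloop
  endfacet
  facet normal 0.0000 -1.0000 0.0000
    outer loop
      vertex 0.00 0.00 0.00
      vertex 25.92 0.00 19.10
      vertex 0.00 0.00 19.10
    endloop
  endfacet
  facet normal 0.0000 0.6977 0.7164
    outer loop
      vertex 0.00 0.00 19.10
      vertex 25.92 0.00 19.10
      vertex 25.92 19.61 0.00
    endloop
  endfacet
  facet normal 0.0000 0.6977 0.7164
    outer loop
      vertex 0.00 0.00 19.10
      vertex 25.92 19.61 0.00
      vertex 0.00 19.61 0.00
    endloop
  endfacet
  facet normal -1.0000 0.0000 0.0000
    outer loop
      vertex 0.00 0.00 19.10
      vertex 0.00 19.61 0.00
      vertex 0.00 0.00 0.00
    endloop
  endfacet
  facet normal 1.0000 0.0000 0.0000
    outer loop
      vertex 25.92 0.00 0.00
      vertex 25.92 19.61 0.00
      vertex 25.92 0.00 19.10
    endloop
  endfacet
endsolid part

The G0 Z moves step by Δz≈3.82 mm. The G1 loops shrink linearly with z, so the solid tapers from its base footprint up to z≈19.1. Closing with a flat bottom cap and the tapered top and triangulating gives 8 facets — a wedge (ramp): 25.9 × 19.6 mm base, rising to 19.1 mm along the y=0 edge and sloping linearly to z=0 at y=19.6.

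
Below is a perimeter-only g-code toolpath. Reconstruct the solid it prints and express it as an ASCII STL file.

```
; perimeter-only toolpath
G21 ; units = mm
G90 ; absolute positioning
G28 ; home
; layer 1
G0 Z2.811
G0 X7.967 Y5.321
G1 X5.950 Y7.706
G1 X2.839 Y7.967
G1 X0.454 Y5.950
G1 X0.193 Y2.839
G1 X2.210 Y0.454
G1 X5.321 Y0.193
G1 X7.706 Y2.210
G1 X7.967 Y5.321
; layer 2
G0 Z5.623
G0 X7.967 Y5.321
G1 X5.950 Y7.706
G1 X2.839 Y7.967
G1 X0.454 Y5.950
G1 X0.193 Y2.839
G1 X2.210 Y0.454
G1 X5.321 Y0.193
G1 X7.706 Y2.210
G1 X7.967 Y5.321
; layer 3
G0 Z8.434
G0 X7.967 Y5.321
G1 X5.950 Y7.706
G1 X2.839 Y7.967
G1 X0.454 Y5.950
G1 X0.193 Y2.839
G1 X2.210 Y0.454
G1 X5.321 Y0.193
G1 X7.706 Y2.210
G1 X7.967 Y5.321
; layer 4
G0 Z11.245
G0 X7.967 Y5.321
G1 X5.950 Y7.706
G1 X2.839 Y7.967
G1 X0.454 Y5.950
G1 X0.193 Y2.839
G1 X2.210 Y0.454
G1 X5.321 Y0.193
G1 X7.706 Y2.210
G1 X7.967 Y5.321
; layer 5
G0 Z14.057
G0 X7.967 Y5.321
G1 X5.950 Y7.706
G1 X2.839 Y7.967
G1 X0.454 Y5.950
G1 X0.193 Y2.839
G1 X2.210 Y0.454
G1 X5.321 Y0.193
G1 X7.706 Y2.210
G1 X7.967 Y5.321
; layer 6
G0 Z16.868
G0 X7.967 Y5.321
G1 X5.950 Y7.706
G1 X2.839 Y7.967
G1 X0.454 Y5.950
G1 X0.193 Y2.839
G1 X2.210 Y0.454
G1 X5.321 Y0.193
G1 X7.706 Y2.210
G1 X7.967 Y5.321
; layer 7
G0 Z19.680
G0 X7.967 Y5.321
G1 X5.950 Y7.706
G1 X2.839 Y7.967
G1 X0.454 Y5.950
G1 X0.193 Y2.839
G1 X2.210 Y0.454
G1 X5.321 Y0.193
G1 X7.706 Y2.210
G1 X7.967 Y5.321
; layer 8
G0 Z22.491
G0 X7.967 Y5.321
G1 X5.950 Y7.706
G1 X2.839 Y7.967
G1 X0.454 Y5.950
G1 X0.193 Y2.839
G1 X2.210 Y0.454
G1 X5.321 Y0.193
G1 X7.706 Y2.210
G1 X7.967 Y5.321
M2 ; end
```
solid part
  facet normal 0.0000 0.0000 -1.0000
    outer loop
      vertex 2.839 7.967 0.000
      vertex 5.950 7.706 0.000
      vertex 7.967 5.321 0.000
    endloop
  endfacet
  facet normal 0.0000 0.0000 -1.0000
    outer loop
      vertex 0.454 5.950 0.000
      vertex 2.839 7.967 0.000
      vertex 7.967 5.321 0.000
    endloop
  endfacet
  facet normal 0.0000 0.0000 -1.0000
    outer loop
      vertex 0.193 2.839 0.000
      vertex 0.454 5.950 0.000
      vertex 7.967 5.321 0.000
    endloop
  endfacet
  facet normal 0.0000 0.0000 -1.0000
    outer loop
      vertex 2.210 0.454 0.000
      vertex 0.193 2.839 0.000
      vertex 7.967 5.321 0.000
    endloop
  endfacet
  facet normal 0.0000 0.0000 -1.0000
    outer loop
      vertex 5.321 0.193 0.000
      vertex 2.210 0.454 0.000
      vertex 7.967 5.321 0.000
    endloop
  endfacet
  facet normal 0.0000 0.0000 -1.0000
    outer loop
      vertex 7.706 2.210 0.000
      vertex 5.321 0.193 0.000
      vertex 7.967 5.321 0.000
    endloop
  endfacet
  facet normal 0.0000 0.0000 1.0000
    outer loop
      vertex 7.967 5.321 22.491
      vertex 5.950 7.706 22.491
      vertex 2.839 7.967 22.491
    endloop
  endfacet
  facet normal 0.0000 0.0000 1.0000
    outer loop
      vertex 7.967 5.321 22.491
      vertex 2.839 7.967 22.491
      vertex 0.454 5.950 22.491
    endloop
  endfacet
  facet normal 0.0000 0.0000 1.0000
    outer loop
      vertex 7.967 5.321 22.491
      vertex 0.454 5.950 22.491
      vertex 0.193 2.839 22.491
    endloop
  endfacet
  facet normal 0.0000 0.0000 1.0000
    outer loop
      vertex 7.967 5.321 22.491
      vertex 0.193 2.839 22.491
      vertex 2.210 0.454 22.491
    endloop
  endfacet
  facet normal 0.0000 0.0000 1.0000
    outer loop
      vertex 7.967 5.321 22.491
      vertex 2.210 0.454 22.491
      vertex 5.321 0.193 22.491
    endloop
  endfacet
  facet normal 0.0000 0.0000 1.0000
    outer loop
      vertex 7.967 5.321 22.491
      vertex 5.321 0.193 22.491
      vertex 7.706 2.210 22.491
    endloop
  endfacet
  facet normal 0.7636 0.6457 0.0000
    outer loop
      vertex 7.967 5.321 0.000
      vertex 5.950 7.706 0.000
      vertex 5.950 7.706 22.491
    endloop
  endfacet
  facet normal 0.7636 0.6457 0.0000
    outer loop
      vertex 7.967 5.321 0.000
      vertex 5.950 7.706 22.491
      vertex 7.967 5.321 22.491
    endloop
  endfacet
  facet normal 0.0836 0.9965 0.0000
    outer loop
      vertex 5.950 7.706 0.000
      vertex 2.839 7.967 0.000
      vertex 2.839 7.967 22.491
    endloop
  endfacet
  facet normal 0.0836 0.9965 0.0000
    outer loop
      vertex 5.950 7.706 0.000
      vertex 2.839 7.967 22.491
      vertex 5.950 7.706 22.491
    endloop
  endfacet
  facet normal -0.6457 0.7636 0.0000
    outer loop
      vertex 2.839 7.967 0.000
      vertex 0.454 5.950 0.000
      vertex 0.454 5.950 22.491
    endloop
  endfacet
  facet normal -0.6457 0.7636 0.0000
    outer loop
      vertex 2.839 7.967 0.000
      vertex 0.454 5.950 22.491
      vertex 2.839 7.967 22.491
    endloop
  endfacet
  facet normal -0.9965 0.0836 0.0000
    outer loop
      vertex 0.454 5.950 0.000
      vertex 0.193 2.839 0.000
      vertex 0.193 2.839 22.491
    endloop
  endfacet
  facet normal -0.9965 0.0836 0.0000
    outer loop
      vertex 0.454 5.950 0.000
      vertex 0.193 2.839 22.491
      vertex 0.454 5.950 22.491
    endloop
  endfacet
  facet normal -0.7636 -0.6457 0.0000
    outer loop
      vertex 0.193 2.839 0.000
      vertex 2.210 0.454 0.000
      vertex 2.210 0.454 22.491
    endloop
  endfacet
  facet normal -0.7636 -0.6457 0.0000
    outer loop
      vertex 0.193 2.839 0.000
      vertex 2.210 0.454 22.491
      vertex 0.193 2.839 22.491
    endloop
  endfacet
  facet normal -0.0836 -0.9965 0.0000
    outer loop
      vertex 2.210 0.454 0.000
      vertex 5.321 0.193 0.000
      vertex 5.321 0.193 22.491
    endloop
  endfacet
  facet normal -0.0836 -0.9965 0.0000
    outer loop
      vertex 2.210 0.454 0.000
      vertex 5.321 0.193 22.491
      vertex 2.210 0.454 22.491
    endloop
  endfacet
  facet normal 0.6457 -0.7636 0.0000
    outer loop
      vertex 5.321 0.193 0.000
      vertex 7.706 2.210 0.000
      vertex 7.706 2.210 22.491
    endloop
  endfacet
  facet normal 0.6457 -0.7636 0.0000
    outer loop
      vertex 5.321 0.193 0.000
      vertex 7.706 2.210 22.491
      vertex 5.321 0.193 22.491
    endloop
  endfacet
  facet normal 0.9965 -0.0836 0.0000
    outer loop
      vertex 7.706 2.210 0.000
      vertex 7.967 5.321 0.000
      vertex 7.967 5.321 22.491
    endloop
  endfacet
  facet normal 0.9965 -0.0836 0.0000
    outer loop
      vertex 7.706 2.210 0.000
      vertex 7.967 5.321 22.491
      vertex 7.706 2.210 22.491
    endloop
  endfacet
endsolid part

The G0 Z moves step by Δz≈2.811 mm. Every layer's G1 loop is the same polygon, so the solid is a straight extrusion of it from z=0 to z≈22.5. Closing with flat bottom and top caps and triangulating gives 28 facets — a regular 8-sided prism (a cylinder approximated with 8 flat sides), circumscribed radius ≈ 4.08 mm, height ≈ 22.5 mm.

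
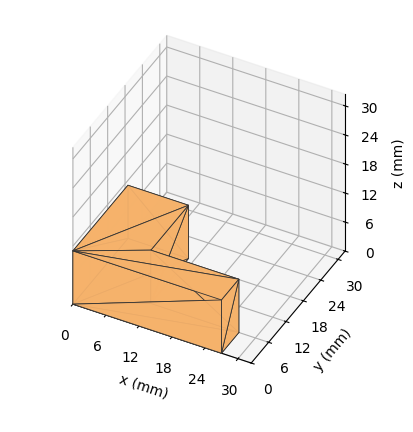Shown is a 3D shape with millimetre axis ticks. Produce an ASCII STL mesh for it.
Reading the render: the shape is an L-shaped prism: outer 27 × 19 mm, arm thicknesses ≈ 6 mm (horizontal) and 11 mm (vertical), extruded 11 mm in z (dimensions read to the nearest mm from the axis ticks). For the STL, each face is triangulated and given an outward normal.

solid part
  facet normal 0.0000 0.0000 -1.0000
    outer loop
      vertex 27.000 6.000 0.000
      vertex 27.000 0.000 0.000
      vertex 0.000 0.000 0.000
    endloop
  endfacet
  facet normal 0.0000 0.0000 -1.0000
    outer loop
      vertex 11.000 6.000 0.000
      vertex 27.000 6.000 0.000
      vertex 0.000 0.000 0.000
    endloop
  endfacet
  facet normal 0.0000 0.0000 -1.0000
    outer loop
      vertex 11.000 19.000 0.000
      vertex 11.000 6.000 0.000
      vertex 0.000 0.000 0.000
    endloop
  endfacet
  facet normal 0.0000 0.0000 -1.0000
    outer loop
      vertex 0.000 19.000 0.000
      vertex 11.000 19.000 0.000
      vertex 0.000 0.000 0.000
    endloop
  endfacet
  facet normal 0.0000 0.0000 1.0000
    outer loop
      vertex 0.000 0.000 11.000
      vertex 27.000 0.000 11.000
      vertex 27.000 6.000 11.000
    endloop
  endfacet
  facet normal 0.0000 0.0000 1.0000
    outer loop
      vertex 0.000 0.000 11.000
      vertex 27.000 6.000 11.000
      vertex 11.000 6.000 11.000
    endloop
  endfacet
  facet normal 0.0000 0.0000 1.0000
    outer loop
      vertex 0.000 0.000 11.000
      vertex 11.000 6.000 11.000
      vertex 11.000 19.000 11.000
    endloop
  endfacet
  facet normal 0.0000 0.0000 1.0000
    outer loop
      vertex 0.000 0.000 11.000
      vertex 11.000 19.000 11.000
      vertex 0.000 19.000 11.000
    endloop
  endfacet
  facet normal 0.0000 -1.0000 0.0000
    outer loop
      vertex 0.000 0.000 0.000
      vertex 27.000 0.000 0.000
      vertex 27.000 0.000 11.000
    endloop
  endfacet
  facet normal 0.0000 -1.0000 0.0000
    outer loop
      vertex 0.000 0.000 0.000
      vertex 27.000 0.000 11.000
      vertex 0.000 0.000 11.000
    endloop
  endfacet
  facet normal 1.0000 0.0000 0.0000
    outer loop
      vertex 27.000 0.000 0.000
      vertex 27.000 6.000 0.000
      vertex 27.000 6.000 11.000
    endloop
  endfacet
  facet normal 1.0000 0.0000 0.0000
    outer loop
      vertex 27.000 0.000 0.000
      vertex 27.000 6.000 11.000
      vertex 27.000 0.000 11.000
    endloop
  endfacet
  facet normal 0.0000 1.0000 0.0000
    outer loop
      vertex 27.000 6.000 0.000
      vertex 11.000 6.000 0.000
      vertex 11.000 6.000 11.000
    endloop
  endfacet
  facet normal 0.0000 1.0000 0.0000
    outer loop
      vertex 27.000 6.000 0.000
      vertex 11.000 6.000 11.000
      vertex 27.000 6.000 11.000
    endloop
  endfacet
  facet normal 1.0000 0.0000 0.0000
    outer loop
      vertex 11.000 6.000 0.000
      vertex 11.000 19.000 0.000
      vertex 11.000 19.000 11.000
    endloop
  endfacet
  facet normal 1.0000 0.0000 0.0000
    outer loop
      vertex 11.000 6.000 0.000
      vertex 11.000 19.000 11.000
      vertex 11.000 6.000 11.000
    endloop
  endfacet
  facet normal 0.0000 1.0000 0.0000
    outer loop
      vertex 11.000 19.000 0.000
      vertex 0.000 19.000 0.000
      vertex 0.000 19.000 11.000
    endloop
  endfacet
  facet normal 0.0000 1.0000 0.0000
    outer loop
      vertex 11.000 19.000 0.000
      vertex 0.000 19.000 11.000
      vertex 11.000 19.000 11.000
    endloop
  endfacet
  facet normal -1.0000 0.0000 0.0000
    outer loop
      vertex 0.000 19.000 0.000
      vertex 0.000 0.000 0.000
      vertex 0.000 0.000 11.000
    endloop
  endfacet
  facet normal -1.0000 0.0000 0.0000
    outer loop
      vertex 0.000 19.000 0.000
      vertex 0.000 0.000 11.000
      vertex 0.000 19.000 11.000
    endloop
  endfacet
endsolid part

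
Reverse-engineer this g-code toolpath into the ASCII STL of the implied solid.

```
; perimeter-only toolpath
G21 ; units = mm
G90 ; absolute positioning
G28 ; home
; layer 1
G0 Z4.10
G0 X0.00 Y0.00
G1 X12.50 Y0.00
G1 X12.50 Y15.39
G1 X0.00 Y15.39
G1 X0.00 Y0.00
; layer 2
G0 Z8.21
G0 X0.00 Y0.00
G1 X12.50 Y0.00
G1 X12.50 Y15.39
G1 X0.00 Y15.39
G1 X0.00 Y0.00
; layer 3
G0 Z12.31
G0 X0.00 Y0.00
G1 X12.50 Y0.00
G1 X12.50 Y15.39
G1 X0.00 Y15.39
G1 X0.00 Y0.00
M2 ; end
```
solid part
  facet normal 0.0000 0.0000 -1.0000
    outer loop
      vertex 12.50 15.39 0.00
      vertex 12.50 0.00 0.00
      vertex 0.00 0.00 0.00
    endloop
  endfacet
  facet normal 0.0000 0.0000 -1.0000
    outer loop
      vertex 0.00 15.39 0.00
      vertex 12.50 15.39 0.00
      vertex 0.00 0.00 0.00
    endloop
  endfacet
  facet normal 0.0000 0.0000 1.0000
    outer loop
      vertex 0.00 0.00 12.31
      vertex 12.50 0.00 12.31
      vertex 12.50 15.39 12.31
    endloop
  endfacet
  facet normal 0.0000 0.0000 1.0000
    outer loop
      vertex 0.00 0.00 12.31
      vertex 12.50 15.39 12.31
      vertex 0.00 15.39 12.31
    endloop
  endfacet
  facet normal 0.0000 -1.0000 0.0000
    outer loop
      vertex 0.00 0.00 0.00
      vertex 12.50 0.00 0.00
      vertex 12.50 0.00 12.31
    endloop
  endfacet
  facet normal 0.0000 -1.0000 0.0000
    outer loop
      vertex 0.00 0.00 0.00
      vertex 12.50 0.00 12.31
      vertex 0.00 0.00 12.31
    endloop
  endfacet
  facet normal 0.0000 1.0000 0.0000
    outer loop
      vertex 12.50 15.39 12.31
      vertex 12.50 15.39 0.00
      vertex 0.00 15.39 0.00
    endloop
  endfacet
  facet normal 0.0000 1.0000 0.0000
    outer loop
      vertex 0.00 15.39 12.31
      vertex 12.50 15.39 12.31
      vertex 0.00 15.39 0.00
    endloop
  endfacet
  facet normal -1.0000 0.0000 0.0000
    outer loop
      vertex 0.00 15.39 12.31
      vertex 0.00 15.39 0.00
      vertex 0.00 0.00 0.00
    endloop
  endfacet
  facet normal -1.0000 0.0000 0.0000
    outer loop
      vertex 0.00 0.00 12.31
      vertex 0.00 15.39 12.31
      vertex 0.00 0.00 0.00
    endloop
  endfacet
  facet normal 1.0000 0.0000 0.0000
    outer loop
      vertex 12.50 0.00 0.00
      vertex 12.50 15.39 0.00
      vertex 12.50 15.39 12.31
    endloop
  endfacet
  facet normal 1.0000 0.0000 0.0000
    outer loop
      vertex 12.50 0.00 0.00
      vertex 12.50 15.39 12.31
      vertex 12.50 0.00 12.31
    endloop
  endfacet
endsolid part

The G0 Z moves step by Δz≈4.10 mm. Every layer's G1 loop is the same polygon, so the solid is a straight extrusion of it from z=0 to z≈12.3. Closing with flat bottom and top caps and triangulating gives 12 facets — a rectangular box, roughly 12.5 × 15.4 mm footprint and 12.3 mm tall.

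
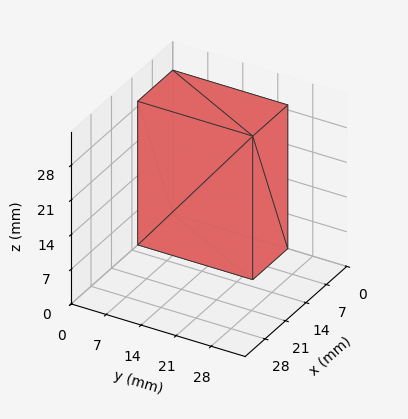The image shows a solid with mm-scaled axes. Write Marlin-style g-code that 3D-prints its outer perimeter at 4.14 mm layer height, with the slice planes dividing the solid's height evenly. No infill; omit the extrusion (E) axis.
Reading the render: the shape is a rectangular box, roughly 12 × 23 mm footprint and 29 mm tall (dimensions read to the nearest mm from the axis ticks). For the g-code, the solid's height is divided into equal slices at the stated Δz and each level perimeter traced with G1 moves after a G0 lift.

; perimeter-only toolpath
G21 ; units = mm
G90 ; absolute positioning
G28 ; home
; layer 1
G0 Z4.14
G0 X0.00 Y0.00
G1 X12.00 Y0.00
G1 X12.00 Y23.00
G1 X0.00 Y23.00
G1 X0.00 Y0.00
; layer 2
G0 Z8.29
G0 X0.00 Y0.00
G1 X12.00 Y0.00
G1 X12.00 Y23.00
G1 X0.00 Y23.00
G1 X0.00 Y0.00
; layer 3
G0 Z12.43
G0 X0.00 Y0.00
G1 X12.00 Y0.00
G1 X12.00 Y23.00
G1 X0.00 Y23.00
G1 X0.00 Y0.00
; layer 4
G0 Z16.57
G0 X0.00 Y0.00
G1 X12.00 Y0.00
G1 X12.00 Y23.00
G1 X0.00 Y23.00
G1 X0.00 Y0.00
; layer 5
G0 Z20.71
G0 X0.00 Y0.00
G1 X12.00 Y0.00
G1 X12.00 Y23.00
G1 X0.00 Y23.00
G1 X0.00 Y0.00
; layer 6
G0 Z24.86
G0 X0.00 Y0.00
G1 X12.00 Y0.00
G1 X12.00 Y23.00
G1 X0.00 Y23.00
G1 X0.00 Y0.00
; layer 7
G0 Z29.00
G0 X0.00 Y0.00
G1 X12.00 Y0.00
G1 X12.00 Y23.00
G1 X0.00 Y23.00
G1 X0.00 Y0.00
M2 ; end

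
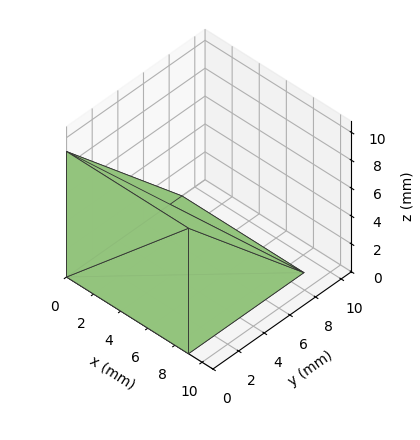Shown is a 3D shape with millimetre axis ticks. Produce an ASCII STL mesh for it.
Reading the render: the shape is a wedge (ramp): 9 × 9 mm base, rising to 9 mm along the y=0 edge and sloping linearly to z=0 at y=9 (dimensions read to the nearest mm from the axis ticks). For the STL, each face is triangulated and given an outward normal.

solid part
  facet normal 0.0000 0.0000 -1.0000
    outer loop
      vertex 9.000 9.000 0.000
      vertex 9.000 0.000 0.000
      vertex 0.000 0.000 0.000
    endloop
  endfacet
  facet normal 0.0000 0.0000 -1.0000
    outer loop
      vertex 0.000 9.000 0.000
      vertex 9.000 9.000 0.000
      vertex 0.000 0.000 0.000
    endloop
  endfacet
  facet normal 0.0000 -1.0000 0.0000
    outer loop
      vertex 0.000 0.000 0.000
      vertex 9.000 0.000 0.000
      vertex 9.000 0.000 9.000
    endloop
  endfacet
  facet normal 0.0000 -1.0000 0.0000
    outer loop
      vertex 0.000 0.000 0.000
      vertex 9.000 0.000 9.000
      vertex 0.000 0.000 9.000
    endloop
  endfacet
  facet normal 0.0000 0.7071 0.7071
    outer loop
      vertex 0.000 0.000 9.000
      vertex 9.000 0.000 9.000
      vertex 9.000 9.000 0.000
    endloop
  endfacet
  facet normal 0.0000 0.7071 0.7071
    outer loop
      vertex 0.000 0.000 9.000
      vertex 9.000 9.000 0.000
      vertex 0.000 9.000 0.000
    endloop
  endfacet
  facet normal -1.0000 0.0000 0.0000
    outer loop
      vertex 0.000 0.000 9.000
      vertex 0.000 9.000 0.000
      vertex 0.000 0.000 0.000
    endloop
  endfacet
  facet normal 1.0000 0.0000 0.0000
    outer loop
      vertex 9.000 0.000 0.000
      vertex 9.000 9.000 0.000
      vertex 9.000 0.000 9.000
    endloop
  endfacet
endsolid part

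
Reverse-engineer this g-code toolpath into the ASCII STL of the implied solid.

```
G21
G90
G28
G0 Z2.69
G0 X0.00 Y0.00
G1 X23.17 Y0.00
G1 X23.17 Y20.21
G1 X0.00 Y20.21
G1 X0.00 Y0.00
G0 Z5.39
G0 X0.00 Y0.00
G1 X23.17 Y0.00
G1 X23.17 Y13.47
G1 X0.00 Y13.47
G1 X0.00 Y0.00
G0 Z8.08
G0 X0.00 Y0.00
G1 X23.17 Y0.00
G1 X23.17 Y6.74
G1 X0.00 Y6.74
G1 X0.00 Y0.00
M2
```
solid part
  facet normal 0.0000 0.0000 -1.0000
    outer loop
      vertex 23.17 26.94 0.00
      vertex 23.17 0.00 0.00
      vertex 0.00 0.00 0.00
    endloop
  endfacet
  facet normal 0.0000 0.0000 -1.0000
    outer loop
      vertex 0.00 26.94 0.00
      vertex 23.17 26.94 0.00
      vertex 0.00 0.00 0.00
    endloop
  endfacet
  facet normal 0.0000 -1.0000 0.0000
    outer loop
      vertex 0.00 0.00 0.00
      vertex 23.17 0.00 0.00
      vertex 23.17 0.00 10.78
    endloop
  endfacet
  facet normal 0.0000 -1.0000 0.0000
    outer loop
      vertex 0.00 0.00 0.00
      vertex 23.17 0.00 10.78
      vertex 0.00 0.00 10.78
    endloop
  endfacet
  facet normal 0.0000 0.3715 0.9284
    outer loop
      vertex 0.00 0.00 10.78
      vertex 23.17 0.00 10.78
      vertex 23.17 26.94 0.00
    endloop
  endfacet
  facet normal 0.0000 0.3715 0.9284
    outer loop
      vertex 0.00 0.00 10.78
      vertex 23.17 26.94 0.00
      vertex 0.00 26.94 0.00
    endloop
  endfacet
  facet normal -1.0000 0.0000 0.0000
    outer loop
      vertex 0.00 0.00 10.78
      vertex 0.00 26.94 0.00
      vertex 0.00 0.00 0.00
    endloop
  endfacet
  facet normal 1.0000 0.0000 0.0000
    outer loop
      vertex 23.17 0.00 0.00
      vertex 23.17 26.94 0.00
      vertex 23.17 0.00 10.78
    endloop
  endfacet
endsolid part

The G0 Z moves step by Δz≈2.69 mm. The G1 loops shrink linearly with z, so the solid tapers from its base footprint up to z≈10.8. Closing with a flat bottom cap and the tapered top and triangulating gives 8 facets — a wedge (ramp): 23.2 × 26.9 mm base, rising to 10.8 mm along the y=0 edge and sloping linearly to z=0 at y=26.9.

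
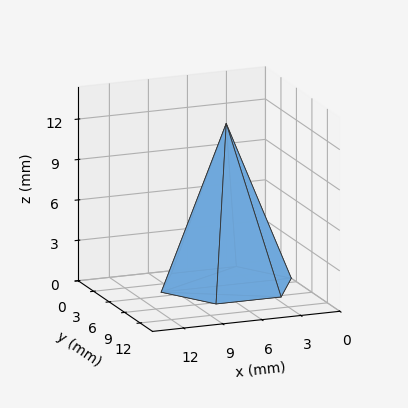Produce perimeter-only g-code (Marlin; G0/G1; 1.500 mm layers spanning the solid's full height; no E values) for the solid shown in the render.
Reading the render: the shape is a regular 6-sided pyramid, base circumscribed radius ≈ 5 mm, apex at z ≈ 12 mm (dimensions read to the nearest mm from the axis ticks). For the g-code, the solid's height is divided into equal slices at the stated Δz and each level perimeter traced with G1 moves after a G0 lift.

; perimeter-only toolpath
G21 ; units = mm
G90 ; absolute positioning
G28 ; home
; layer 1
G0 Z1.500
G0 X9.375 Y5.000
G1 X7.188 Y8.789
G1 X2.812 Y8.789
G1 X0.625 Y5.000
G1 X2.812 Y1.211
G1 X7.188 Y1.211
G1 X9.375 Y5.000
; layer 2
G0 Z3.000
G0 X8.750 Y5.000
G1 X6.875 Y8.248
G1 X3.125 Y8.248
G1 X1.250 Y5.000
G1 X3.125 Y1.752
G1 X6.875 Y1.752
G1 X8.750 Y5.000
; layer 3
G0 Z4.500
G0 X8.125 Y5.000
G1 X6.562 Y7.706
G1 X3.438 Y7.706
G1 X1.875 Y5.000
G1 X3.438 Y2.294
G1 X6.562 Y2.294
G1 X8.125 Y5.000
; layer 4
G0 Z6.000
G0 X7.500 Y5.000
G1 X6.250 Y7.165
G1 X3.750 Y7.165
G1 X2.500 Y5.000
G1 X3.750 Y2.835
G1 X6.250 Y2.835
G1 X7.500 Y5.000
; layer 5
G0 Z7.500
G0 X6.875 Y5.000
G1 X5.938 Y6.624
G1 X4.062 Y6.624
G1 X3.125 Y5.000
G1 X4.062 Y3.376
G1 X5.938 Y3.376
G1 X6.875 Y5.000
; layer 6
G0 Z9.000
G0 X6.250 Y5.000
G1 X5.625 Y6.082
G1 X4.375 Y6.082
G1 X3.750 Y5.000
G1 X4.375 Y3.917
G1 X5.625 Y3.917
G1 X6.250 Y5.000
; layer 7
G0 Z10.500
G0 X5.625 Y5.000
G1 X5.312 Y5.541
G1 X4.688 Y5.541
G1 X4.375 Y5.000
G1 X4.688 Y4.459
G1 X5.312 Y4.459
G1 X5.625 Y5.000
M2 ; end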